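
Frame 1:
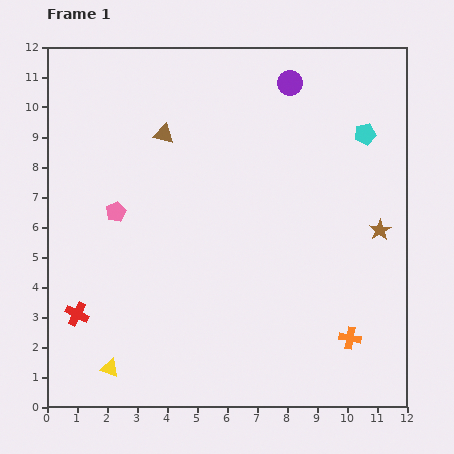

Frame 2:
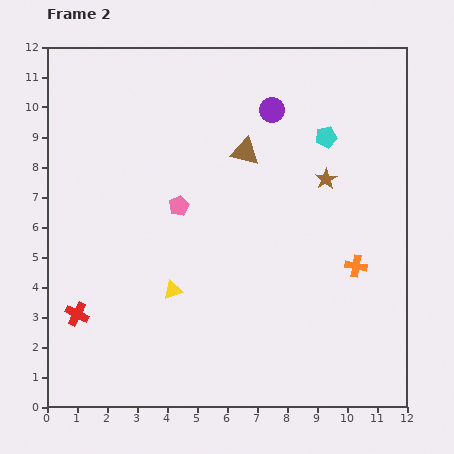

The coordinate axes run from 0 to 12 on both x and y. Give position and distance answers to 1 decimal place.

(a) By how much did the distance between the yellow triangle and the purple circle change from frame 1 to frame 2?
-4.4

Distance in frame 1: 11.2. Distance in frame 2: 6.8.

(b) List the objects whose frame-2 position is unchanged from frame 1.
the red cross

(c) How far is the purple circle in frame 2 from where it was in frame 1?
1.1

The purple circle moved from (8.1, 10.8) to (7.5, 9.9), a distance of √(0.6² + 0.9²) ≈ 1.1.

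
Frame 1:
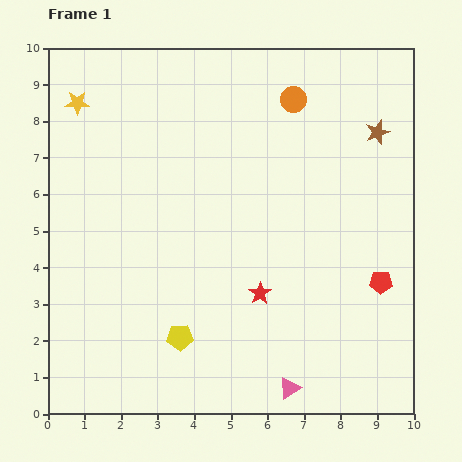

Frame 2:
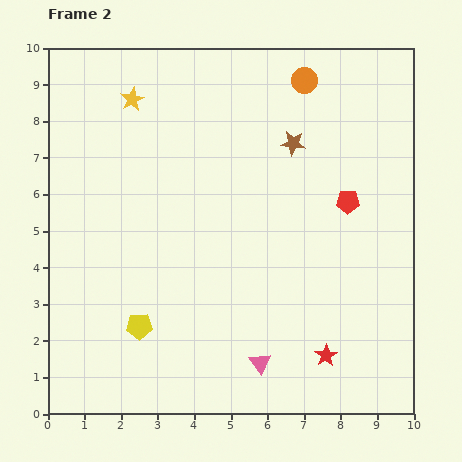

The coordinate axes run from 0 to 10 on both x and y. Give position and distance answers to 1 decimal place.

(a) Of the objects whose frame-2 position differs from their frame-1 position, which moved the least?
the orange circle

(moved 0.6)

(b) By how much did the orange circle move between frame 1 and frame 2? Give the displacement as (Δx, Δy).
(0.3, 0.5)

The orange circle was at (6.7, 8.6) in frame 1 and (7.0, 9.1) in frame 2.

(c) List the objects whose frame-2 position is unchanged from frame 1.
none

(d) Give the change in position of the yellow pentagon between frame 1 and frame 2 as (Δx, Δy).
(-1.1, 0.3)

The yellow pentagon was at (3.6, 2.1) in frame 1 and (2.5, 2.4) in frame 2.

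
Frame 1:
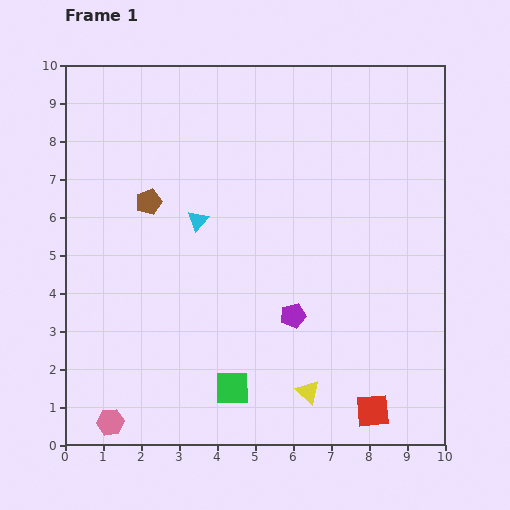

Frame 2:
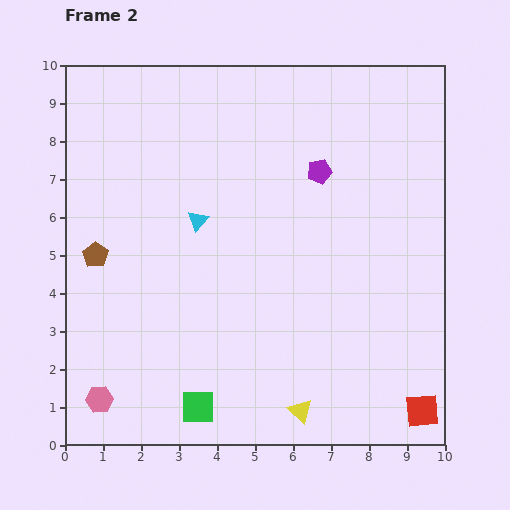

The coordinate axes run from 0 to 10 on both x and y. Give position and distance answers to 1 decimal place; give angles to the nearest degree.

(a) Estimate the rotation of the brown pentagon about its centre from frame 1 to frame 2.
18° counter-clockwise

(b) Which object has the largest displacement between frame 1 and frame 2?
the purple pentagon

(moved 3.9; next 2.0)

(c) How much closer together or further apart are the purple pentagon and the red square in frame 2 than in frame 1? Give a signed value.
+3.6

Distance in frame 1: 3.3. Distance in frame 2: 6.9.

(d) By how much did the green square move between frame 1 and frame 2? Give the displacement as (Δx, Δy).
(-0.9, -0.5)

The green square was at (4.4, 1.5) in frame 1 and (3.5, 1.0) in frame 2.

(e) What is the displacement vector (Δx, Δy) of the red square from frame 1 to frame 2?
(1.3, 0.0)

The red square was at (8.1, 0.9) in frame 1 and (9.4, 0.9) in frame 2.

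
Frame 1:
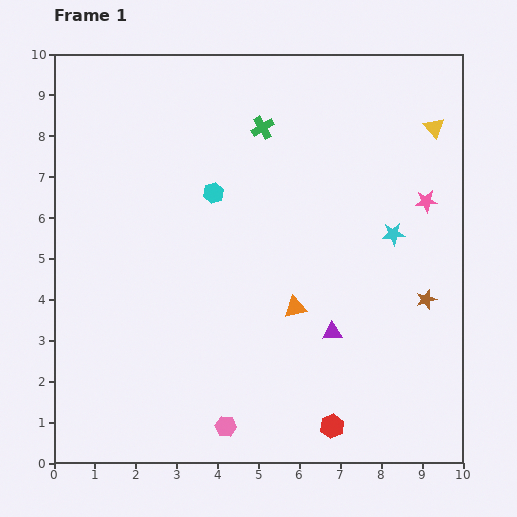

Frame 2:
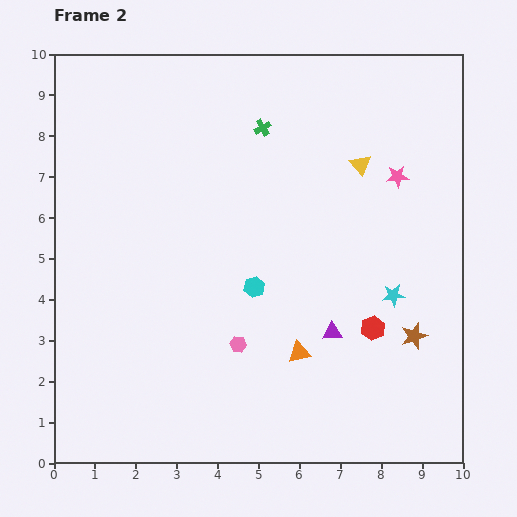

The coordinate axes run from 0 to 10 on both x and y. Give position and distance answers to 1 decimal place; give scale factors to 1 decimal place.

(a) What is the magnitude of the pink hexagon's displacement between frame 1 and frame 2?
2.0

The pink hexagon moved from (4.2, 0.9) to (4.5, 2.9), a distance of √(0.3² + 2.0²) ≈ 2.0.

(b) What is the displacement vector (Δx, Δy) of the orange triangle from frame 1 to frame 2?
(0.1, -1.1)

The orange triangle was at (5.9, 3.8) in frame 1 and (6.0, 2.7) in frame 2.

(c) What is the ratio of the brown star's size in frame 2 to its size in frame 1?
1.3×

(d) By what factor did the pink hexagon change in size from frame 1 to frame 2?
0.8×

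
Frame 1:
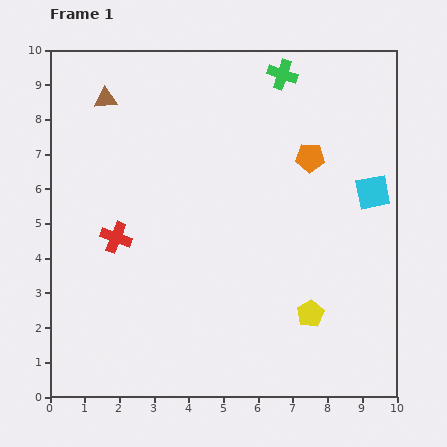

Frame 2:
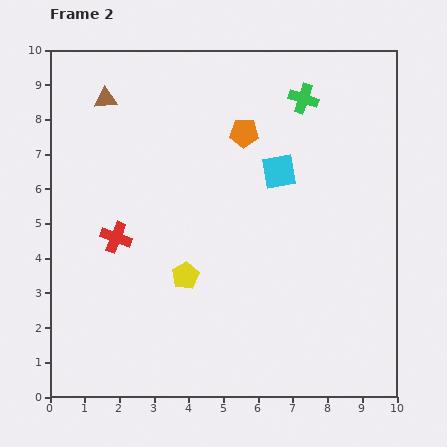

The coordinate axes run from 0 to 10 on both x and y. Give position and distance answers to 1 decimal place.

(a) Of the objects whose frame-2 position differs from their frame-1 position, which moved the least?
the green cross

(moved 0.9)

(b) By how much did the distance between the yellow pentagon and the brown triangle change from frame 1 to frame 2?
-3.0

Distance in frame 1: 8.6. Distance in frame 2: 5.6.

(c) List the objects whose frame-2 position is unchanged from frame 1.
the brown triangle, the red cross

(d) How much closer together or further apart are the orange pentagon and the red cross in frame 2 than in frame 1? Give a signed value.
-1.3

Distance in frame 1: 6.1. Distance in frame 2: 4.8.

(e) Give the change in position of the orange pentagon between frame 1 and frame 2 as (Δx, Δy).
(-1.9, 0.7)

The orange pentagon was at (7.5, 6.9) in frame 1 and (5.6, 7.6) in frame 2.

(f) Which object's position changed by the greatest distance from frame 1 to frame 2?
the yellow pentagon

(moved 3.8; next 2.8)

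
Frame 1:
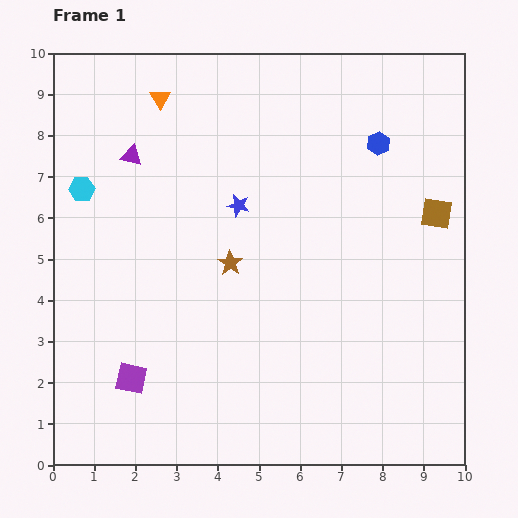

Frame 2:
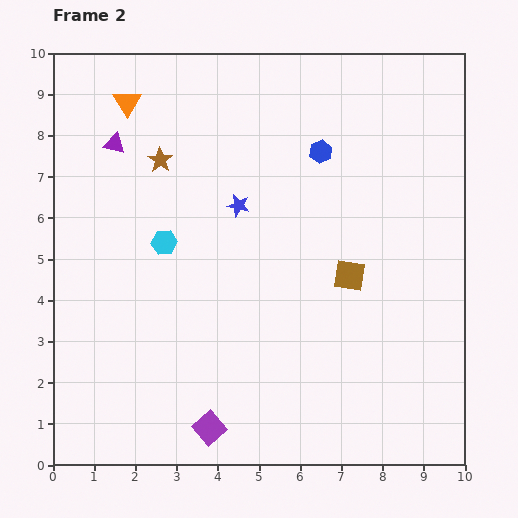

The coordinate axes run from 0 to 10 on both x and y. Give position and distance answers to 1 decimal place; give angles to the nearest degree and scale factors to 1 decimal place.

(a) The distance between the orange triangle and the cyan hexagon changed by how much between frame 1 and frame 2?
+0.6

Distance in frame 1: 2.9. Distance in frame 2: 3.5.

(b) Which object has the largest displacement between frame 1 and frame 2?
the brown star

(moved 3.0; next 2.6)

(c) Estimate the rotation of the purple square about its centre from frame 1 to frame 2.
36° clockwise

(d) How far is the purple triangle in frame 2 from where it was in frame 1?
0.5

The purple triangle moved from (1.9, 7.5) to (1.5, 7.8), a distance of √(0.4² + 0.3²) ≈ 0.5.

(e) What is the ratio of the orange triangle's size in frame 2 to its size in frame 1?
1.4×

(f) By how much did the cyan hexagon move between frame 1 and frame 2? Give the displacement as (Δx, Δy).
(2.0, -1.3)

The cyan hexagon was at (0.7, 6.7) in frame 1 and (2.7, 5.4) in frame 2.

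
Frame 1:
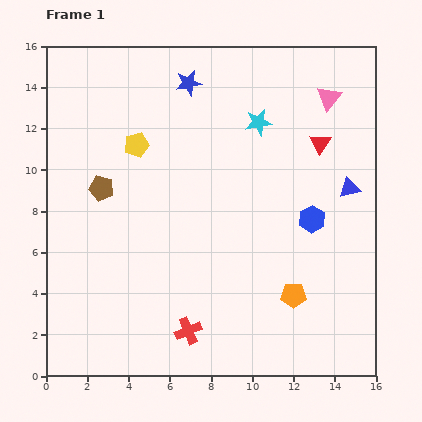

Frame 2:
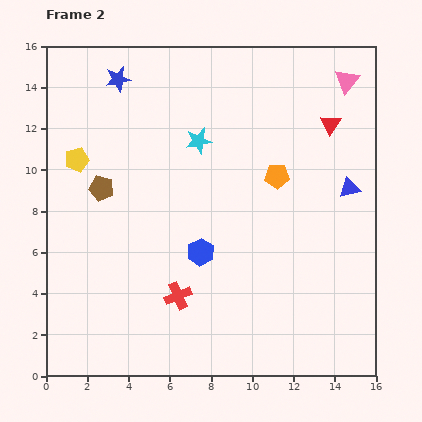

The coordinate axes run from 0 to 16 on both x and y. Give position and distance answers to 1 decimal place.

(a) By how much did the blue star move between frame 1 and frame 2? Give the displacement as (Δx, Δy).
(-3.4, 0.2)

The blue star was at (6.9, 14.2) in frame 1 and (3.5, 14.4) in frame 2.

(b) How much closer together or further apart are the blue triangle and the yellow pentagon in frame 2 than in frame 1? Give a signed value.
+2.8

Distance in frame 1: 10.5. Distance in frame 2: 13.3.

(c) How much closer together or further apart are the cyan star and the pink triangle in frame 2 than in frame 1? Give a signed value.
+4.2

Distance in frame 1: 3.6. Distance in frame 2: 7.8.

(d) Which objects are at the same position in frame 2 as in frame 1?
the brown pentagon, the blue triangle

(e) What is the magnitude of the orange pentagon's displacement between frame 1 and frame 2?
5.9

The orange pentagon moved from (12.0, 3.9) to (11.2, 9.7), a distance of √(0.8² + 5.8²) ≈ 5.9.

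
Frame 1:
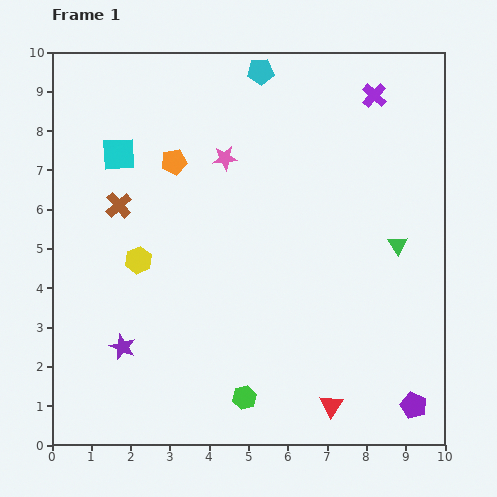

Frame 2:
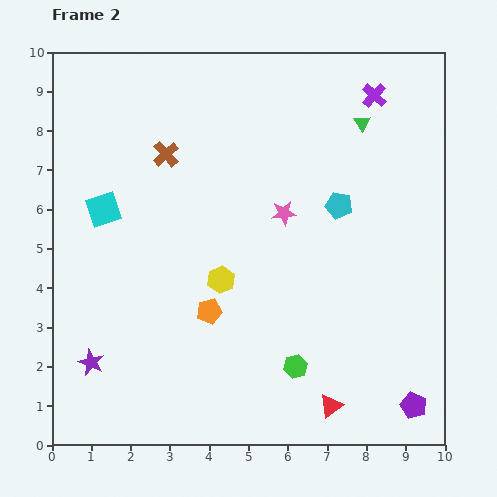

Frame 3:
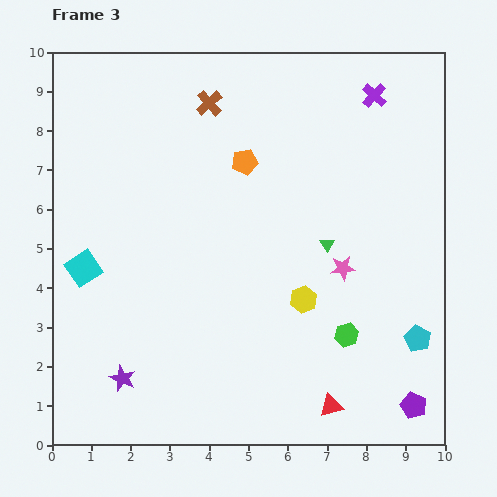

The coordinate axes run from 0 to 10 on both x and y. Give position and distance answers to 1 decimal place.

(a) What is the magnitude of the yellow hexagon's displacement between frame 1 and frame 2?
2.2

The yellow hexagon moved from (2.2, 4.7) to (4.3, 4.2), a distance of √(2.1² + 0.5²) ≈ 2.2.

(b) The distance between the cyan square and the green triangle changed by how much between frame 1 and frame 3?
-1.3

Distance in frame 1: 7.5. Distance in frame 3: 6.2.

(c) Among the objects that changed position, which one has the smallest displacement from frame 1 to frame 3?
the purple star

(moved 0.8)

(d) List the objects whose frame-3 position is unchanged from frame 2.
the purple cross, the red triangle, the purple pentagon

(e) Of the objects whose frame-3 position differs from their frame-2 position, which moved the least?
the purple star

(moved 0.9)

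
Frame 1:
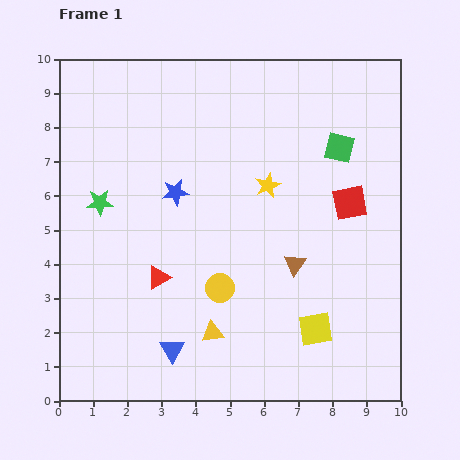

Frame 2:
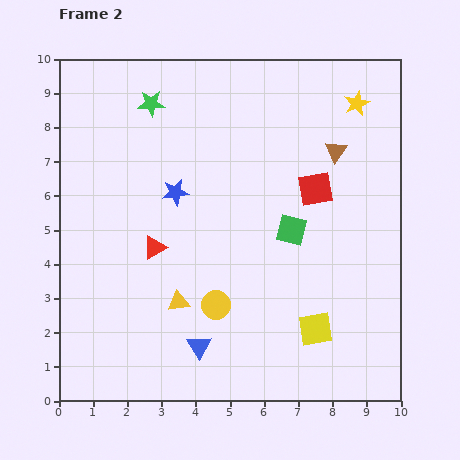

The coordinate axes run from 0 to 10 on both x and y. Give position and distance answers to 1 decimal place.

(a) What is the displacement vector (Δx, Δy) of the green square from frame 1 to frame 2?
(-1.4, -2.4)

The green square was at (8.2, 7.4) in frame 1 and (6.8, 5.0) in frame 2.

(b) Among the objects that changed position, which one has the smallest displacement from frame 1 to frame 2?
the yellow circle

(moved 0.5)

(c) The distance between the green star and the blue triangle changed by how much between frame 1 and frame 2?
+2.4

Distance in frame 1: 4.8. Distance in frame 2: 7.2.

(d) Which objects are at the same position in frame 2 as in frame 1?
the blue star, the yellow square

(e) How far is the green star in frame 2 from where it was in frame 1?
3.3

The green star moved from (1.2, 5.8) to (2.7, 8.7), a distance of √(1.5² + 2.9²) ≈ 3.3.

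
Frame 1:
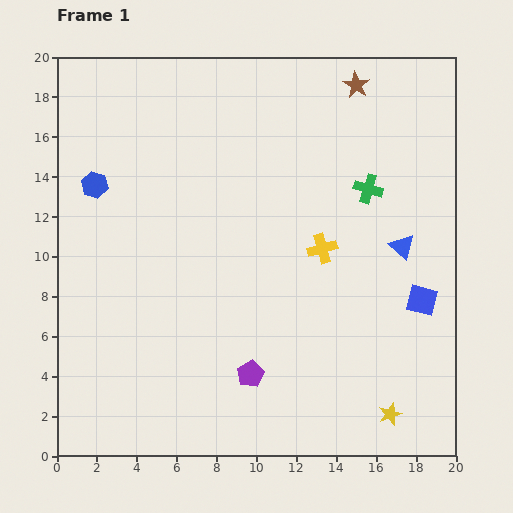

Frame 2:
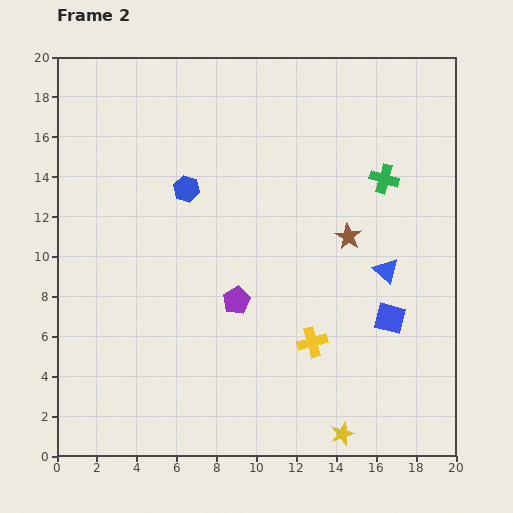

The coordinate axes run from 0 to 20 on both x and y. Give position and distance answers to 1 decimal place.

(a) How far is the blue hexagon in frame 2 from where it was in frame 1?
4.6

The blue hexagon moved from (1.9, 13.6) to (6.5, 13.4), a distance of √(4.6² + 0.2²) ≈ 4.6.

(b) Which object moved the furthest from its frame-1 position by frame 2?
the brown star

(moved 7.6; next 4.7)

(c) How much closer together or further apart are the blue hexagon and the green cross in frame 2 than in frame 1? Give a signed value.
-3.8

Distance in frame 1: 13.7. Distance in frame 2: 9.9.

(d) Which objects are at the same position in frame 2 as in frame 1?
none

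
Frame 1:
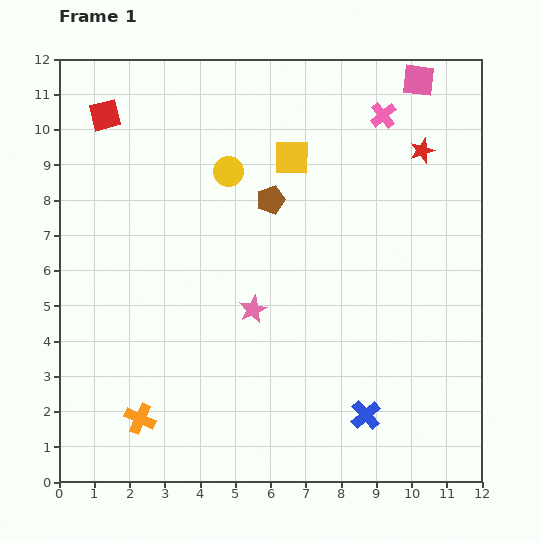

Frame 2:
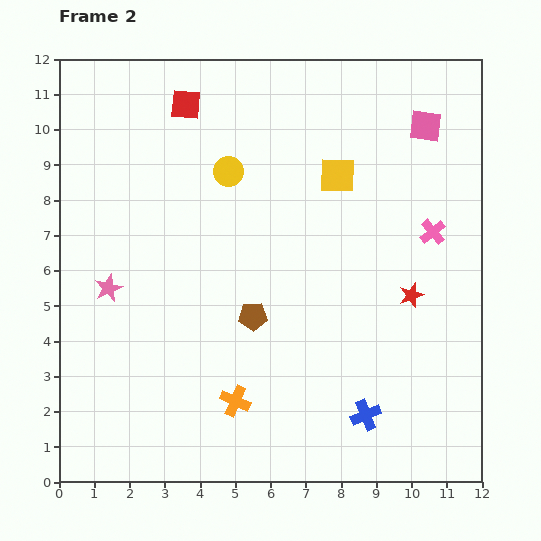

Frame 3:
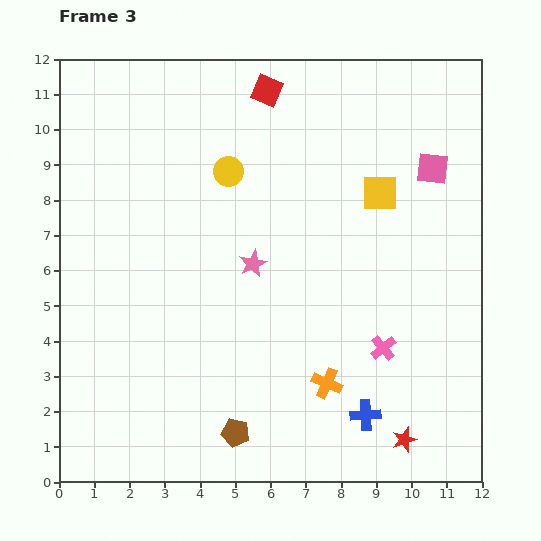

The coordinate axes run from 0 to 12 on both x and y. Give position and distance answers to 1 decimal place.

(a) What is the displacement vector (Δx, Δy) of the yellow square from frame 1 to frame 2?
(1.3, -0.5)

The yellow square was at (6.6, 9.2) in frame 1 and (7.9, 8.7) in frame 2.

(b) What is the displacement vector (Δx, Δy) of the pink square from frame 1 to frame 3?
(0.4, -2.5)

The pink square was at (10.2, 11.4) in frame 1 and (10.6, 8.9) in frame 3.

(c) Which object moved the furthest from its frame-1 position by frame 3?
the red star

(moved 8.2; next 6.7)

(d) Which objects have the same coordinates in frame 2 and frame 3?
the yellow circle, the blue cross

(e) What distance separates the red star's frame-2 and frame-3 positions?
4.1

The red star moved from (10.0, 5.3) to (9.8, 1.2), a distance of √(0.2² + 4.1²) ≈ 4.1.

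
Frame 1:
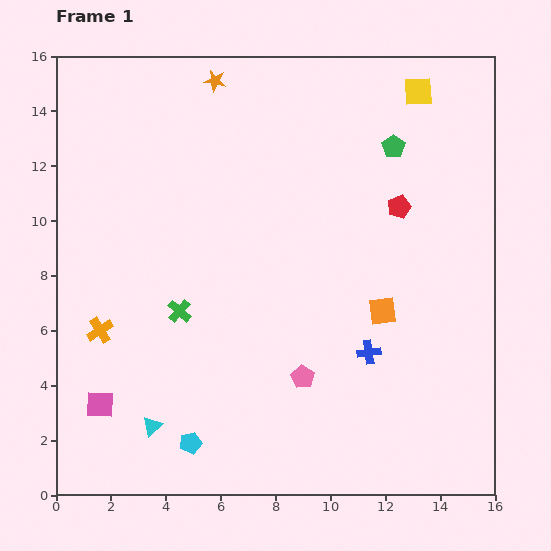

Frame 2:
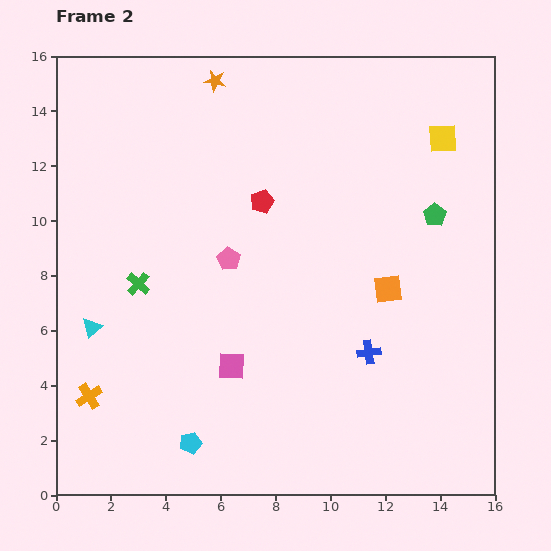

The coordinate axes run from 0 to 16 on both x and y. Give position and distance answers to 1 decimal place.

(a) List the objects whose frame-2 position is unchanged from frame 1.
the cyan pentagon, the blue cross, the orange star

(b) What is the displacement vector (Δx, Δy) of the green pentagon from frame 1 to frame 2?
(1.5, -2.5)

The green pentagon was at (12.3, 12.7) in frame 1 and (13.8, 10.2) in frame 2.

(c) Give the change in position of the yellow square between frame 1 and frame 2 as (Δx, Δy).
(0.9, -1.7)

The yellow square was at (13.2, 14.7) in frame 1 and (14.1, 13.0) in frame 2.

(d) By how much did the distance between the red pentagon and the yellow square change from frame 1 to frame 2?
+2.7

Distance in frame 1: 4.3. Distance in frame 2: 7.0.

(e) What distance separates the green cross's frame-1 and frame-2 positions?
1.8

The green cross moved from (4.5, 6.7) to (3.0, 7.7), a distance of √(1.5² + 1.0²) ≈ 1.8.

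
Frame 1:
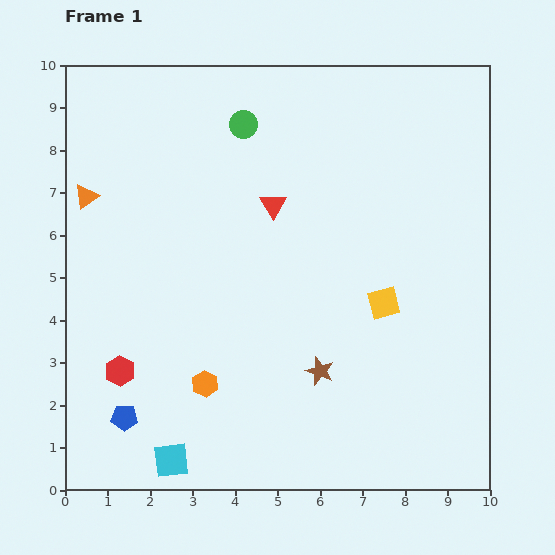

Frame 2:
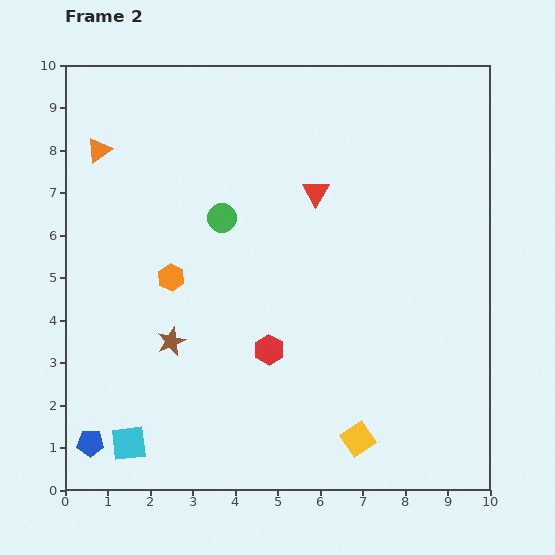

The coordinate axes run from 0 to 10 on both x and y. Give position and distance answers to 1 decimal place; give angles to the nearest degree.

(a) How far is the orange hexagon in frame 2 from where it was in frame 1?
2.6

The orange hexagon moved from (3.3, 2.5) to (2.5, 5.0), a distance of √(0.8² + 2.5²) ≈ 2.6.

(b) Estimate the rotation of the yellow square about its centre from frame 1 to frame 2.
20° counter-clockwise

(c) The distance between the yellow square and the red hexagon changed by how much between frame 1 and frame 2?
-3.4

Distance in frame 1: 6.4. Distance in frame 2: 3.0.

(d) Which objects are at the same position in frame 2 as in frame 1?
none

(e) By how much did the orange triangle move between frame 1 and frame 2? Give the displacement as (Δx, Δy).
(0.3, 1.1)

The orange triangle was at (0.5, 6.9) in frame 1 and (0.8, 8.0) in frame 2.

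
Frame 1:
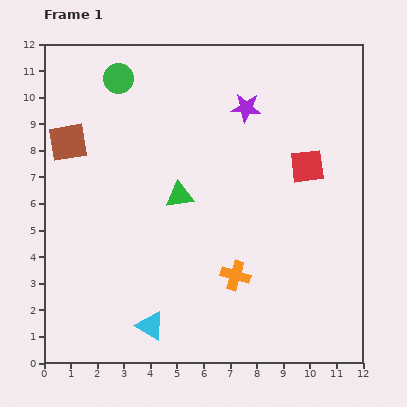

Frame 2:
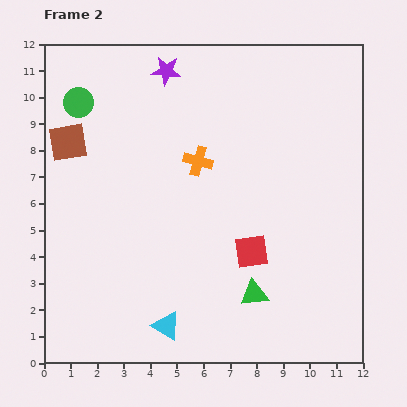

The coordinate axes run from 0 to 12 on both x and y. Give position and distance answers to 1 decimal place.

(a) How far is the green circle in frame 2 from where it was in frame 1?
1.7

The green circle moved from (2.8, 10.7) to (1.3, 9.8), a distance of √(1.5² + 0.9²) ≈ 1.7.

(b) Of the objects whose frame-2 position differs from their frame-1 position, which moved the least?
the cyan triangle

(moved 0.6)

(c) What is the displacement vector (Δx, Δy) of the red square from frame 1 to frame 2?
(-2.1, -3.2)

The red square was at (9.9, 7.4) in frame 1 and (7.8, 4.2) in frame 2.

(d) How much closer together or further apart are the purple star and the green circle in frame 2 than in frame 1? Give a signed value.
-1.4

Distance in frame 1: 4.9. Distance in frame 2: 3.5.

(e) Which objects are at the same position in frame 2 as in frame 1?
the brown square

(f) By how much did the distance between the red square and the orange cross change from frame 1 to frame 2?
-1.0

Distance in frame 1: 4.9. Distance in frame 2: 3.9.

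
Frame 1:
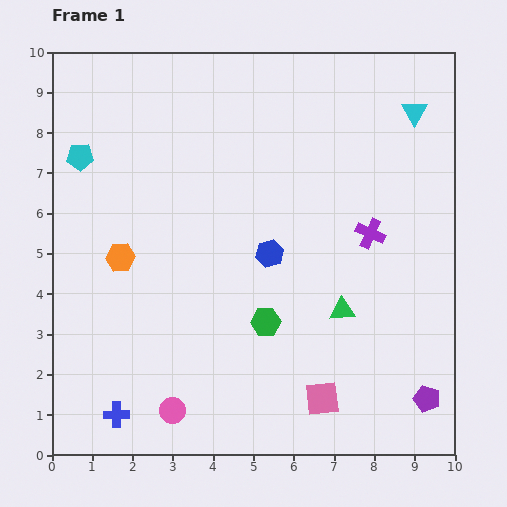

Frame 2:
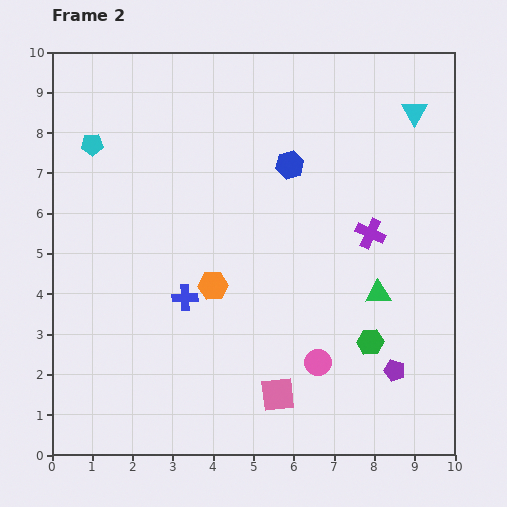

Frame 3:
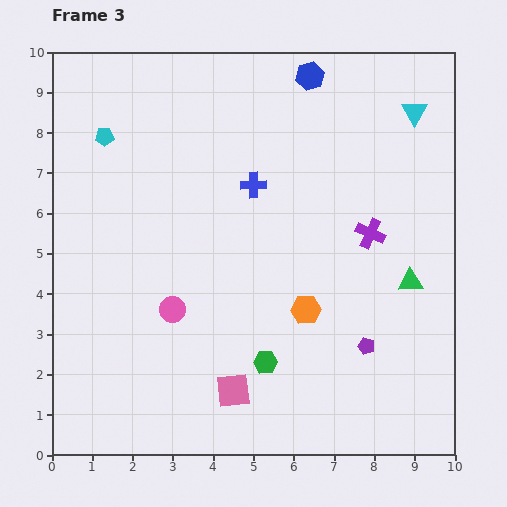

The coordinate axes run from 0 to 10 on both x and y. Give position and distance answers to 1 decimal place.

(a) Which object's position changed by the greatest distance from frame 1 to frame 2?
the pink circle

(moved 3.8; next 3.4)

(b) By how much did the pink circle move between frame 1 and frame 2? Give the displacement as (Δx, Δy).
(3.6, 1.2)

The pink circle was at (3.0, 1.1) in frame 1 and (6.6, 2.3) in frame 2.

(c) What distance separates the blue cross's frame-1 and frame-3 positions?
6.6

The blue cross moved from (1.6, 1.0) to (5.0, 6.7), a distance of √(3.4² + 5.7²) ≈ 6.6.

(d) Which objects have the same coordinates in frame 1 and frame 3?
the purple cross, the cyan triangle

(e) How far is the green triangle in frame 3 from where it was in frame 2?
0.9

The green triangle moved from (8.1, 4.0) to (8.9, 4.3), a distance of √(0.8² + 0.3²) ≈ 0.9.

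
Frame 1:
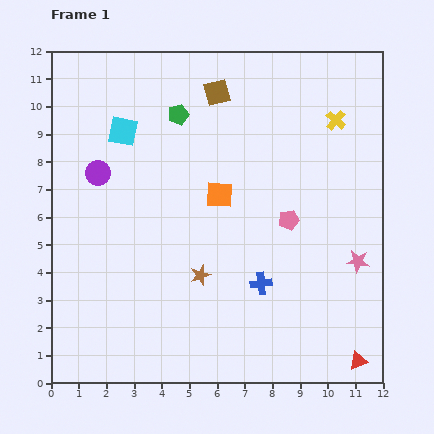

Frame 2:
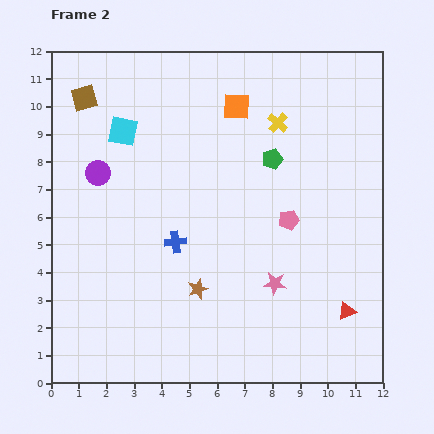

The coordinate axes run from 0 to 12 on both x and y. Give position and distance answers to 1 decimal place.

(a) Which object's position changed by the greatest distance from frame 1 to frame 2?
the brown square

(moved 4.8; next 3.8)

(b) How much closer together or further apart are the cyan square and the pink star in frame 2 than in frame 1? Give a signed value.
-1.9

Distance in frame 1: 9.7. Distance in frame 2: 7.8.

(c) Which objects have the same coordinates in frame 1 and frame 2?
the purple circle, the pink pentagon, the cyan square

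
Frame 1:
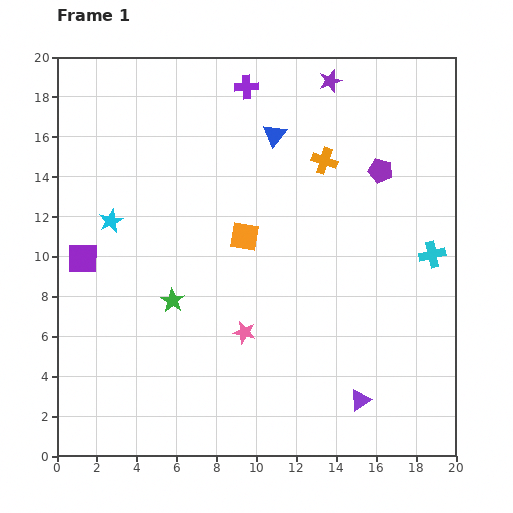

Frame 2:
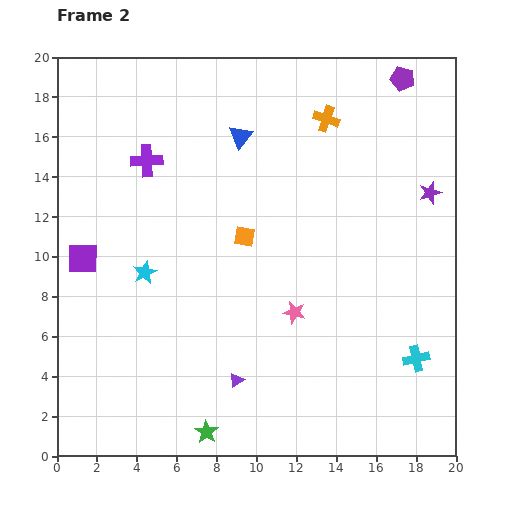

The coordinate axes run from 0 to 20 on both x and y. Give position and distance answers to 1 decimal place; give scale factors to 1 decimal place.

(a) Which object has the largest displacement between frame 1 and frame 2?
the purple star

(moved 7.5; next 6.8)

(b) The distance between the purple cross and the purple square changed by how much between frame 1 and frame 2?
-6.0

Distance in frame 1: 11.9. Distance in frame 2: 5.9.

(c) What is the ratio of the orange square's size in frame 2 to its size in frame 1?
0.8×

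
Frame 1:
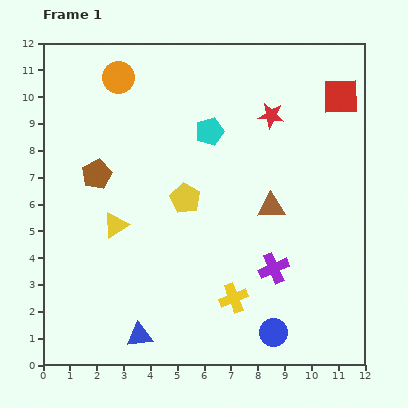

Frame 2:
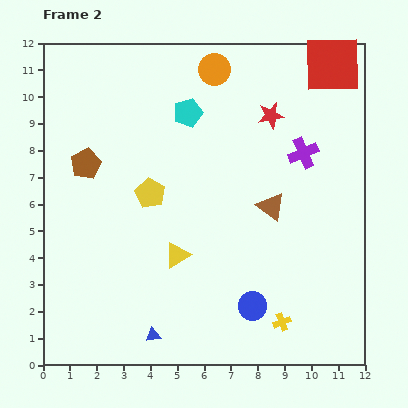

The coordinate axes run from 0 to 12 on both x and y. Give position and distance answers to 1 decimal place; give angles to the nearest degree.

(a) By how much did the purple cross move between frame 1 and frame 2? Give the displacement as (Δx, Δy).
(1.1, 4.3)

The purple cross was at (8.6, 3.6) in frame 1 and (9.7, 7.9) in frame 2.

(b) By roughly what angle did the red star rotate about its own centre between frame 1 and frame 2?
18° counter-clockwise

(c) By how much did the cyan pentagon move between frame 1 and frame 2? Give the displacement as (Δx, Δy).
(-0.8, 0.7)

The cyan pentagon was at (6.2, 8.7) in frame 1 and (5.4, 9.4) in frame 2.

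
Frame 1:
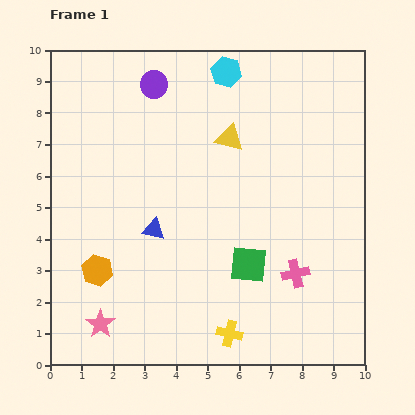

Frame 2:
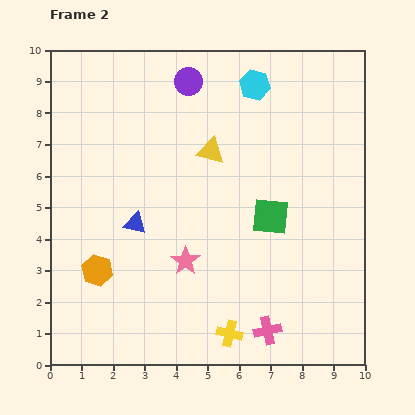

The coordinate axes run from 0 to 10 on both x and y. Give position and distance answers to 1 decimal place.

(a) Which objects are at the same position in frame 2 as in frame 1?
the orange hexagon, the yellow cross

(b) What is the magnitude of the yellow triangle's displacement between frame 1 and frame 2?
0.7

The yellow triangle moved from (5.7, 7.2) to (5.1, 6.8), a distance of √(0.6² + 0.4²) ≈ 0.7.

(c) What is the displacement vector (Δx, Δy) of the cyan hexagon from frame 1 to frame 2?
(0.9, -0.4)

The cyan hexagon was at (5.6, 9.3) in frame 1 and (6.5, 8.9) in frame 2.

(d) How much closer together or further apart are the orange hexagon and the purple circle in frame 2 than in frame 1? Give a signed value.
+0.5

Distance in frame 1: 6.2. Distance in frame 2: 6.7.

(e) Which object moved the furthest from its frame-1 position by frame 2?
the pink star

(moved 3.4; next 2.0)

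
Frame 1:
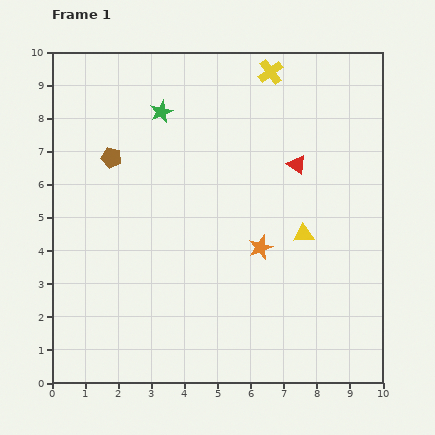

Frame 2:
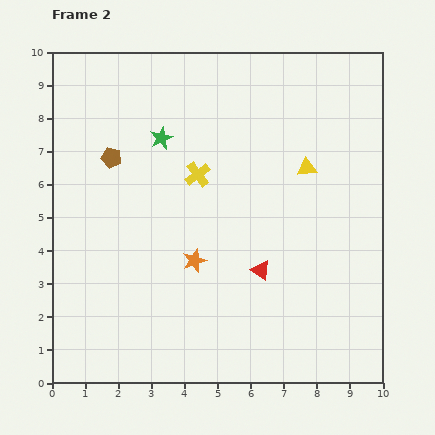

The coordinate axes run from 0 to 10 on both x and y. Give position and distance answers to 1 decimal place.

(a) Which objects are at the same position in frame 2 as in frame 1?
the brown pentagon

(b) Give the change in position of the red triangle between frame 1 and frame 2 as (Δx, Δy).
(-1.1, -3.2)

The red triangle was at (7.4, 6.6) in frame 1 and (6.3, 3.4) in frame 2.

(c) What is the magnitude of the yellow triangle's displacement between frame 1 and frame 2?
2.0

The yellow triangle moved from (7.6, 4.5) to (7.7, 6.5), a distance of √(0.1² + 2.0²) ≈ 2.0.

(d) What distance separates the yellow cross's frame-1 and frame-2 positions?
3.8

The yellow cross moved from (6.6, 9.4) to (4.4, 6.3), a distance of √(2.2² + 3.1²) ≈ 3.8.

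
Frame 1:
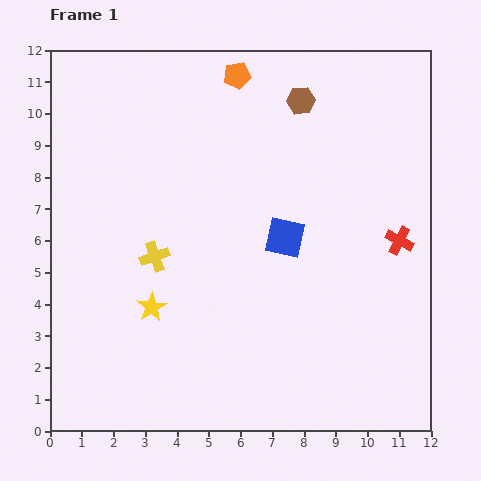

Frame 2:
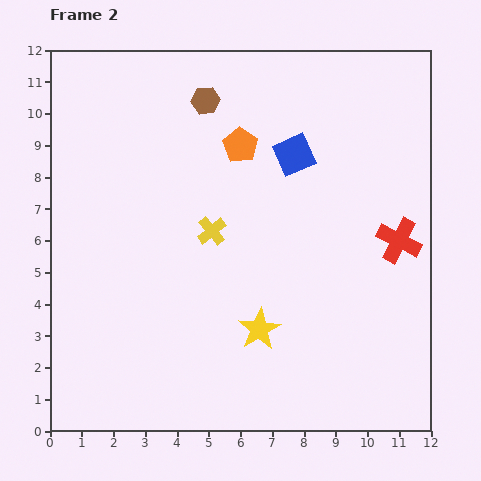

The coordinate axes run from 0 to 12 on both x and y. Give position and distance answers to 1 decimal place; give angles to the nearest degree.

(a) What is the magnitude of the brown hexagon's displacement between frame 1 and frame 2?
3.0

The brown hexagon moved from (7.9, 10.4) to (4.9, 10.4), a distance of √(3.0² + 0.0²) ≈ 3.0.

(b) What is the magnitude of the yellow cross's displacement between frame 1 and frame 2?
2.0

The yellow cross moved from (3.3, 5.5) to (5.1, 6.3), a distance of √(1.8² + 0.8²) ≈ 2.0.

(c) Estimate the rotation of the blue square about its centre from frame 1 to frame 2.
36° counter-clockwise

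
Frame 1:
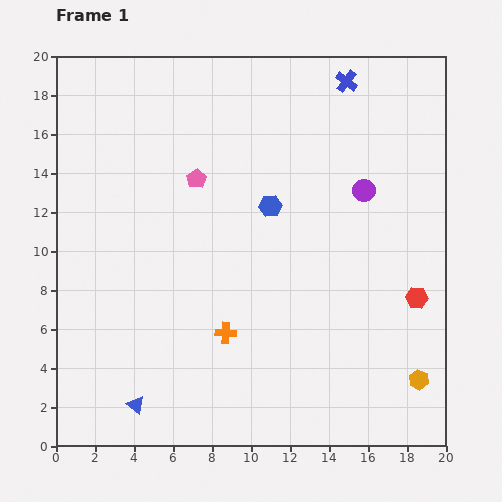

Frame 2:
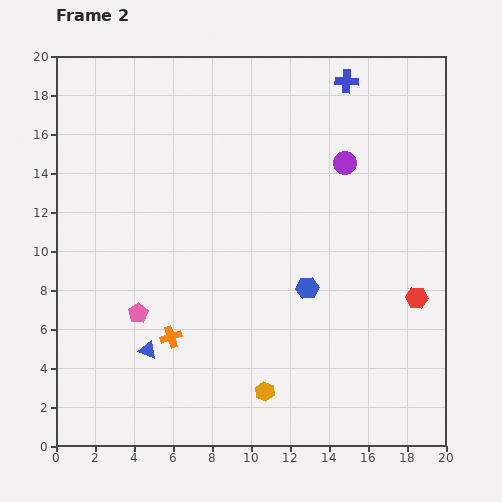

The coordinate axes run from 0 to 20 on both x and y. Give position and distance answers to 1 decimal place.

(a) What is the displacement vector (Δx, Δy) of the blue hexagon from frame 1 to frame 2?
(1.9, -4.2)

The blue hexagon was at (11.0, 12.3) in frame 1 and (12.9, 8.1) in frame 2.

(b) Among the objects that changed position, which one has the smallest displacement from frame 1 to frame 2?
the purple circle

(moved 1.7)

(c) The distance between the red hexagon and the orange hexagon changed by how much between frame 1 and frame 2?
+5.0

Distance in frame 1: 4.2. Distance in frame 2: 9.2.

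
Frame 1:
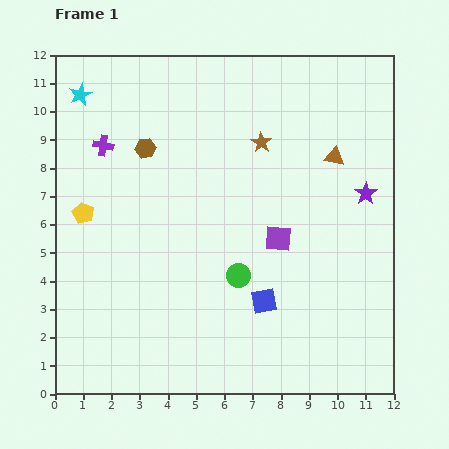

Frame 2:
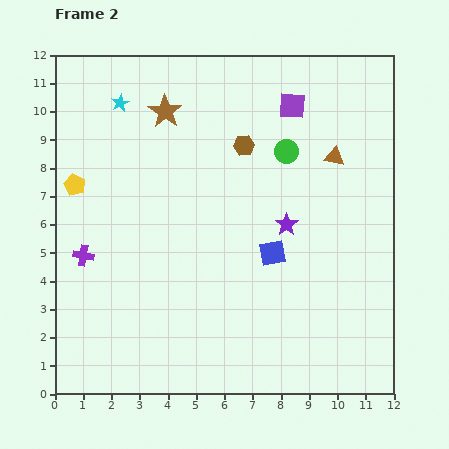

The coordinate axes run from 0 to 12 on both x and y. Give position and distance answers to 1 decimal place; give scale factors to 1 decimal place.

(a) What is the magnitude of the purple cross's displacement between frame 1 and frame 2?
4.0

The purple cross moved from (1.7, 8.8) to (1.0, 4.9), a distance of √(0.7² + 3.9²) ≈ 4.0.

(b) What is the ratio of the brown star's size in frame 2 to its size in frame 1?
1.6×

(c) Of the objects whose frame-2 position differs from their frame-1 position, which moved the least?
the yellow pentagon

(moved 1.0)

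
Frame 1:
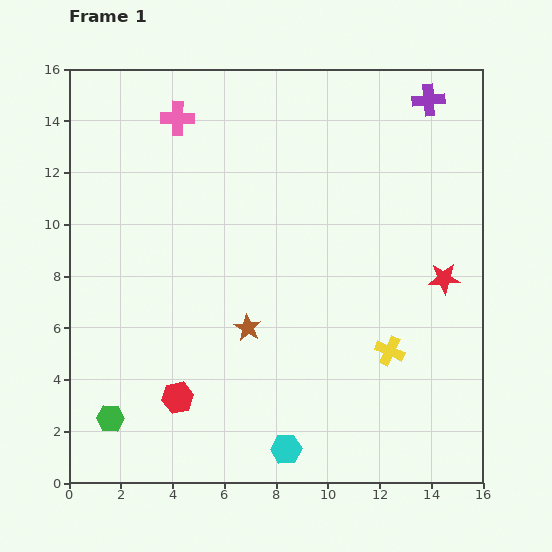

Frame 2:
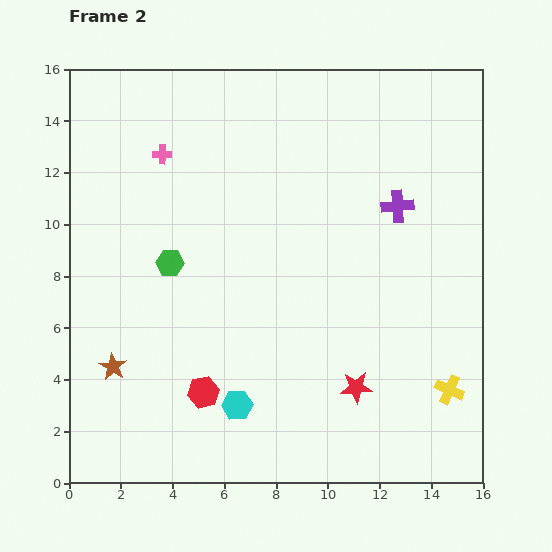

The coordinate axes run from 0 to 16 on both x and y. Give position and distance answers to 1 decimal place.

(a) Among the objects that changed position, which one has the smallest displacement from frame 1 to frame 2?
the red hexagon

(moved 1.0)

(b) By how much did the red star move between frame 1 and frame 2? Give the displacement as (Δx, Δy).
(-3.4, -4.2)

The red star was at (14.5, 7.9) in frame 1 and (11.1, 3.7) in frame 2.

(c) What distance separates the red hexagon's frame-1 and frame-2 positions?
1.0

The red hexagon moved from (4.2, 3.3) to (5.2, 3.5), a distance of √(1.0² + 0.2²) ≈ 1.0.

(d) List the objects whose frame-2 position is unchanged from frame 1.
none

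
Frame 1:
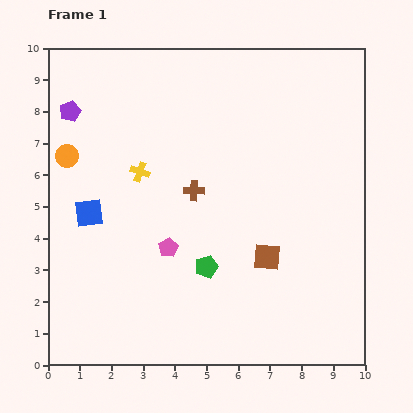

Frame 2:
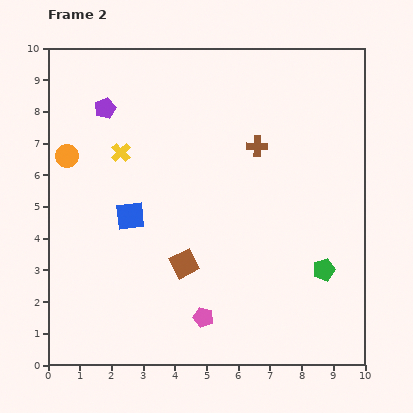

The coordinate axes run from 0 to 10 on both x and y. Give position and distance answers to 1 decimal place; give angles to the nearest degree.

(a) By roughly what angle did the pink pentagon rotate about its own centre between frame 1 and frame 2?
24° counter-clockwise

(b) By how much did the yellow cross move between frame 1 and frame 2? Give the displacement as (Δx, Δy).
(-0.6, 0.6)

The yellow cross was at (2.9, 6.1) in frame 1 and (2.3, 6.7) in frame 2.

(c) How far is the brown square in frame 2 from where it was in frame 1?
2.6

The brown square moved from (6.9, 3.4) to (4.3, 3.2), a distance of √(2.6² + 0.2²) ≈ 2.6.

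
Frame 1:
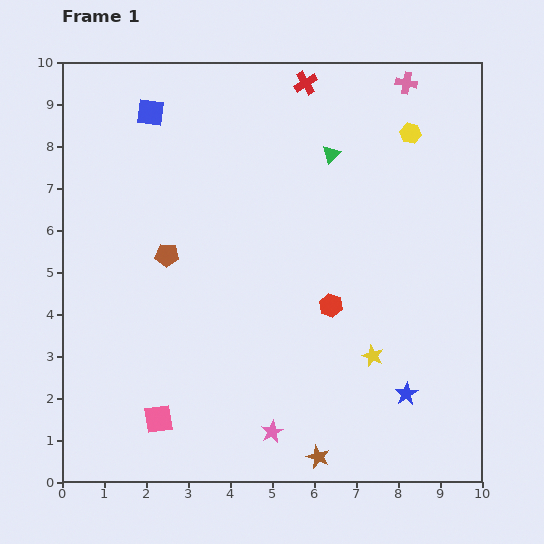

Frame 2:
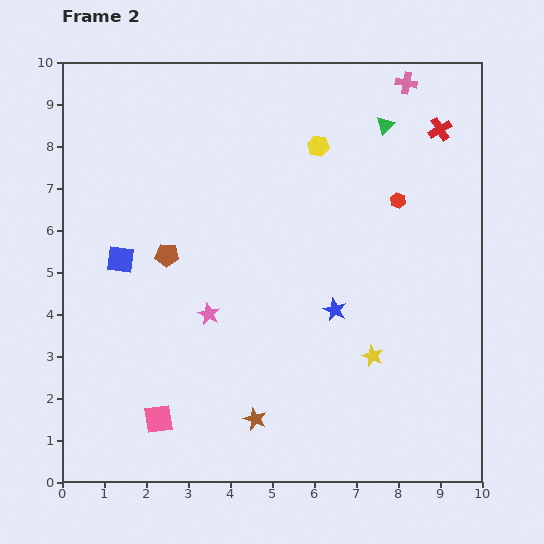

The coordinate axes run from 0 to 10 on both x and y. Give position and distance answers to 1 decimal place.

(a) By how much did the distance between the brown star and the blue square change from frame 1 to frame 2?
-4.1

Distance in frame 1: 9.1. Distance in frame 2: 5.0.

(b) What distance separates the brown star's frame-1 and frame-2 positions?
1.7

The brown star moved from (6.1, 0.6) to (4.6, 1.5), a distance of √(1.5² + 0.9²) ≈ 1.7.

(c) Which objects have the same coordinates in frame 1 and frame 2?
the brown pentagon, the yellow star, the pink cross, the pink square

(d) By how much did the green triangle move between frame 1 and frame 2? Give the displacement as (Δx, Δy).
(1.3, 0.7)

The green triangle was at (6.4, 7.8) in frame 1 and (7.7, 8.5) in frame 2.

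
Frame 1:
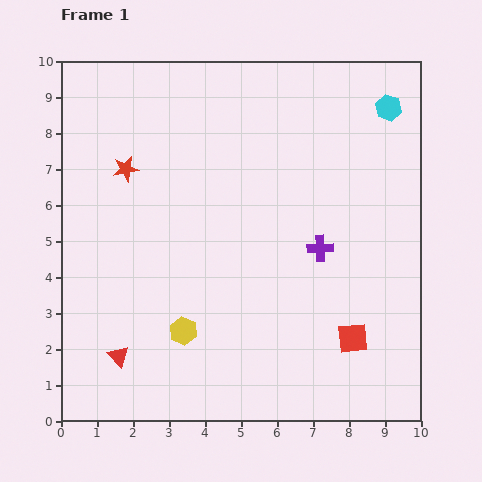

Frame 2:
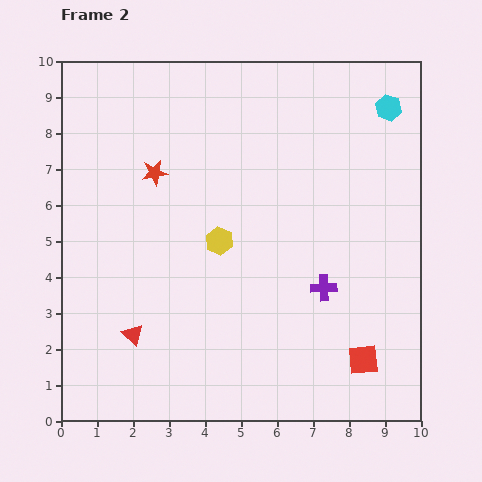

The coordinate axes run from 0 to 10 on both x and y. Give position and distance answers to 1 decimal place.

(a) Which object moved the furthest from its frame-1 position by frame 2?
the yellow hexagon

(moved 2.7; next 1.1)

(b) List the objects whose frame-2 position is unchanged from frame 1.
the cyan hexagon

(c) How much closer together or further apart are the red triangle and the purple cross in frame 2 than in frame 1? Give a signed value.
-0.9

Distance in frame 1: 6.4. Distance in frame 2: 5.5.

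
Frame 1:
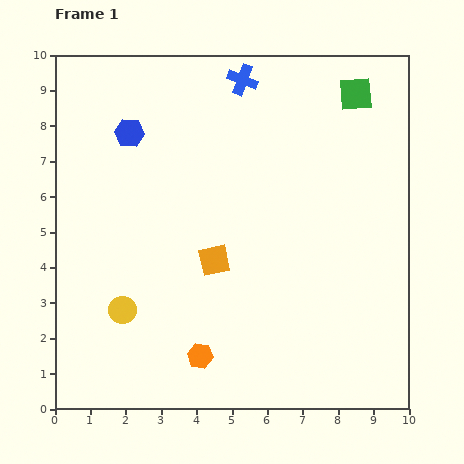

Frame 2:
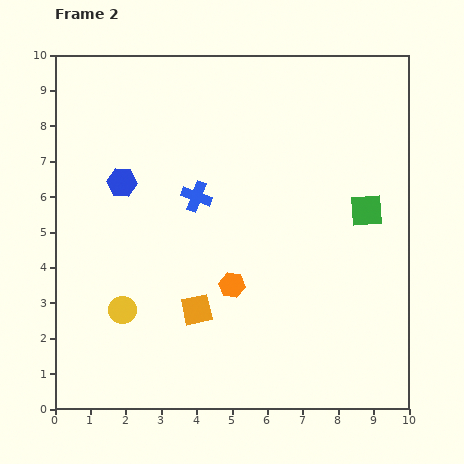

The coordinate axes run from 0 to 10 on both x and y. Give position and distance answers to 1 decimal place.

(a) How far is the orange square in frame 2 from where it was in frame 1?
1.5

The orange square moved from (4.5, 4.2) to (4.0, 2.8), a distance of √(0.5² + 1.4²) ≈ 1.5.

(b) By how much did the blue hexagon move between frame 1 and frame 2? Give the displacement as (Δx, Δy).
(-0.2, -1.4)

The blue hexagon was at (2.1, 7.8) in frame 1 and (1.9, 6.4) in frame 2.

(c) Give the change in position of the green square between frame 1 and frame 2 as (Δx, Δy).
(0.3, -3.3)

The green square was at (8.5, 8.9) in frame 1 and (8.8, 5.6) in frame 2.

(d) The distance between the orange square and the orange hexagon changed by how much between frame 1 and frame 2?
-1.5

Distance in frame 1: 2.7. Distance in frame 2: 1.2.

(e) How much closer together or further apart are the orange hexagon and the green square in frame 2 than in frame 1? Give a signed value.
-4.3

Distance in frame 1: 8.6. Distance in frame 2: 4.3.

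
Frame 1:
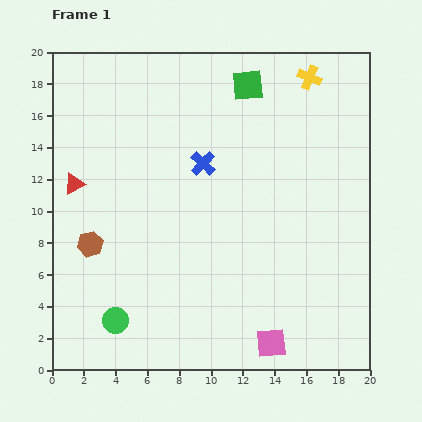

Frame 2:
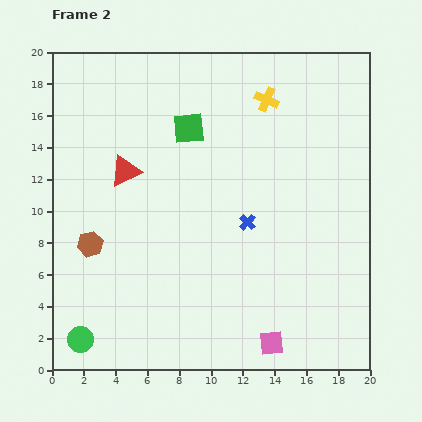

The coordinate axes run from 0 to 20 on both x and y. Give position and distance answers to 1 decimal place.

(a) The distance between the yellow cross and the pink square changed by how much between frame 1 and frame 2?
-1.6

Distance in frame 1: 16.9. Distance in frame 2: 15.3.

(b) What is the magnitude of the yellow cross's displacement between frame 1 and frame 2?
3.0

The yellow cross moved from (16.2, 18.4) to (13.5, 17.0), a distance of √(2.7² + 1.4²) ≈ 3.0.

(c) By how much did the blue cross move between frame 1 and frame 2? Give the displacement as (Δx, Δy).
(2.8, -3.7)

The blue cross was at (9.5, 13.0) in frame 1 and (12.3, 9.3) in frame 2.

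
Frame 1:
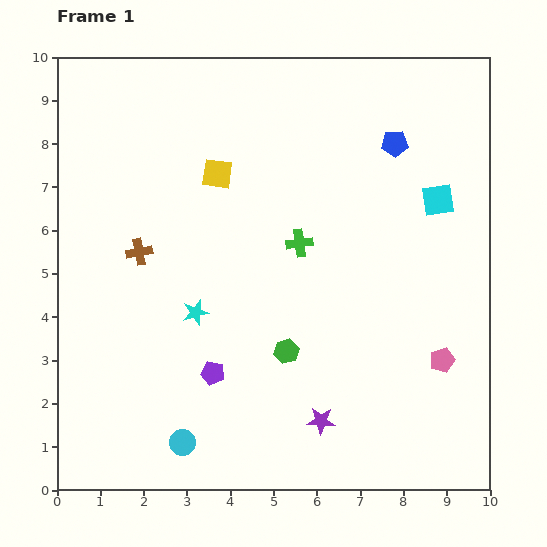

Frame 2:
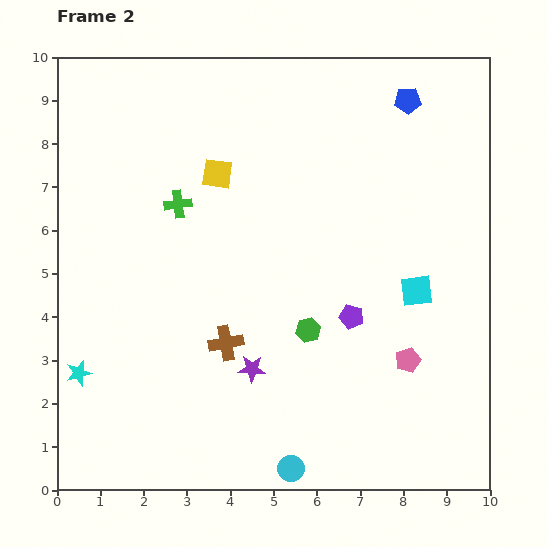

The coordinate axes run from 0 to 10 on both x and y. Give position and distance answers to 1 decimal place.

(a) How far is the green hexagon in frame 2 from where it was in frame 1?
0.7

The green hexagon moved from (5.3, 3.2) to (5.8, 3.7), a distance of √(0.5² + 0.5²) ≈ 0.7.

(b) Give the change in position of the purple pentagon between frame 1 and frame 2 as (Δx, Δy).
(3.2, 1.3)

The purple pentagon was at (3.6, 2.7) in frame 1 and (6.8, 4.0) in frame 2.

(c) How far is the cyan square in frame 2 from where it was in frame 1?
2.2

The cyan square moved from (8.8, 6.7) to (8.3, 4.6), a distance of √(0.5² + 2.1²) ≈ 2.2.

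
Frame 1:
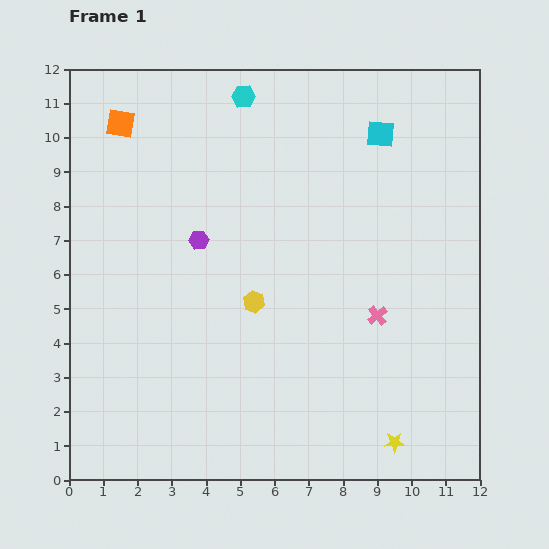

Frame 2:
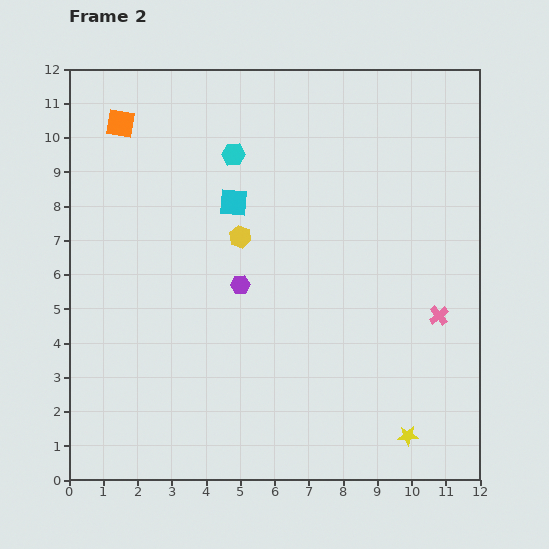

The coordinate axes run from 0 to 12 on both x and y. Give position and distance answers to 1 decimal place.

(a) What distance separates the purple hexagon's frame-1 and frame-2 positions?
1.8

The purple hexagon moved from (3.8, 7.0) to (5.0, 5.7), a distance of √(1.2² + 1.3²) ≈ 1.8.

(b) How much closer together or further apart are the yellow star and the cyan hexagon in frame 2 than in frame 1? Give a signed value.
-1.3

Distance in frame 1: 11.0. Distance in frame 2: 9.7.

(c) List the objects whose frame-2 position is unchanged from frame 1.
the orange square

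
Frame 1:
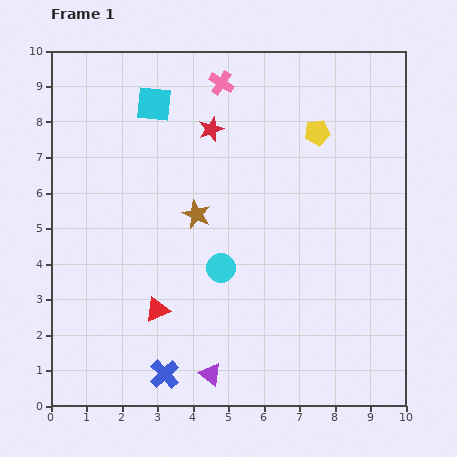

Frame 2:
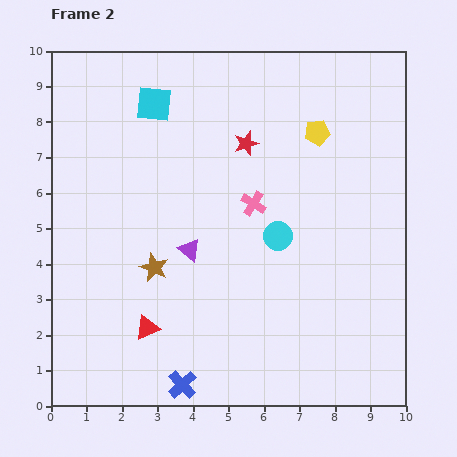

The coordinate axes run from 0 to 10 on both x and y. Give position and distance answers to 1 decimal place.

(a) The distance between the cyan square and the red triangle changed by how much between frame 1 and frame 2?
+0.5

Distance in frame 1: 5.8. Distance in frame 2: 6.3.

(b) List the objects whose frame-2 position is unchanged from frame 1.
the yellow pentagon, the cyan square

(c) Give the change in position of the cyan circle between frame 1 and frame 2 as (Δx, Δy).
(1.6, 0.9)

The cyan circle was at (4.8, 3.9) in frame 1 and (6.4, 4.8) in frame 2.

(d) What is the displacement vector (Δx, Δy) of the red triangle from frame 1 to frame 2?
(-0.3, -0.5)

The red triangle was at (3.0, 2.7) in frame 1 and (2.7, 2.2) in frame 2.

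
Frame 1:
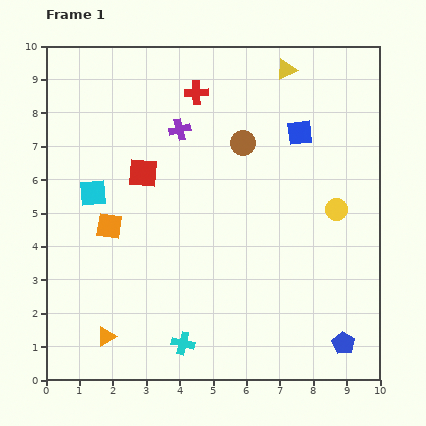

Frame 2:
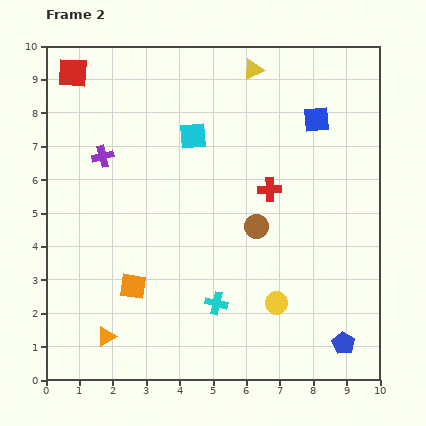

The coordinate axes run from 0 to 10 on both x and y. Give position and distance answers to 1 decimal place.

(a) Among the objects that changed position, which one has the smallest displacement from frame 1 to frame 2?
the blue square

(moved 0.6)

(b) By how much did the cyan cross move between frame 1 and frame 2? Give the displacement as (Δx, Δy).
(1.0, 1.2)

The cyan cross was at (4.1, 1.1) in frame 1 and (5.1, 2.3) in frame 2.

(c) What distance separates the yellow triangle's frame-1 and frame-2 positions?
1.0

The yellow triangle moved from (7.2, 9.3) to (6.2, 9.3), a distance of √(1.0² + 0.0²) ≈ 1.0.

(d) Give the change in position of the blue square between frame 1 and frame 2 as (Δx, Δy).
(0.5, 0.4)

The blue square was at (7.6, 7.4) in frame 1 and (8.1, 7.8) in frame 2.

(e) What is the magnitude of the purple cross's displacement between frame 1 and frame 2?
2.4

The purple cross moved from (4.0, 7.5) to (1.7, 6.7), a distance of √(2.3² + 0.8²) ≈ 2.4.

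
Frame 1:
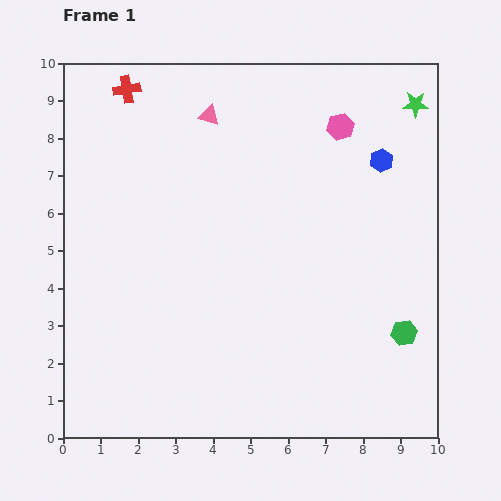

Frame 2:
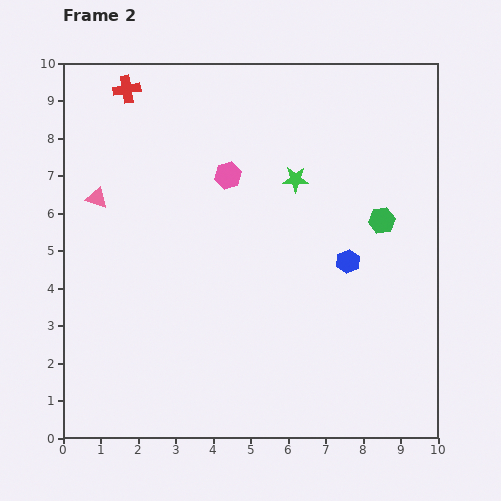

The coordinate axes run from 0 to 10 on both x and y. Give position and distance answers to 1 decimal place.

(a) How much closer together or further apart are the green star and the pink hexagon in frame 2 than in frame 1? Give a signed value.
-0.3

Distance in frame 1: 2.1. Distance in frame 2: 1.8.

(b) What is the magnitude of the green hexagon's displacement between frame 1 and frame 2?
3.1

The green hexagon moved from (9.1, 2.8) to (8.5, 5.8), a distance of √(0.6² + 3.0²) ≈ 3.1.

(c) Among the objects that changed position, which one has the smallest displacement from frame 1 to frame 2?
the blue hexagon

(moved 2.8)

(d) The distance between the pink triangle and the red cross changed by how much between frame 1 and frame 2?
+0.7

Distance in frame 1: 2.3. Distance in frame 2: 3.0.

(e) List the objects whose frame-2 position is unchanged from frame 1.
the red cross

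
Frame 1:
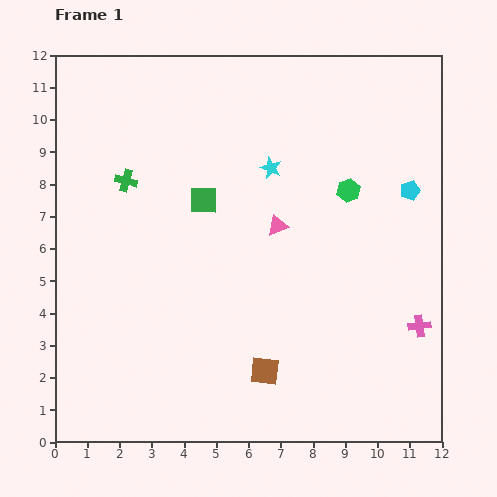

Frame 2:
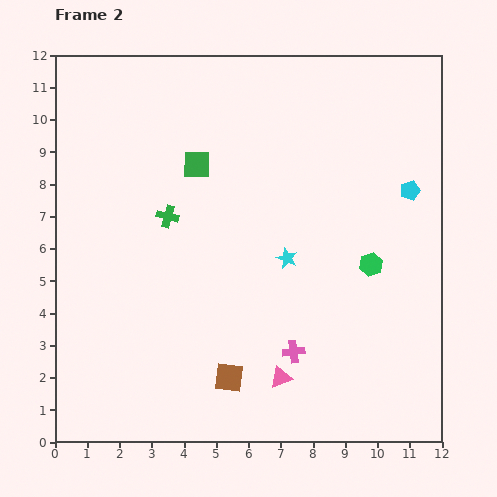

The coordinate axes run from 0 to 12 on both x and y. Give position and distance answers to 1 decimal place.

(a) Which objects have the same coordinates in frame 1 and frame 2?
the cyan pentagon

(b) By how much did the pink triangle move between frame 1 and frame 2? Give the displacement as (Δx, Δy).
(0.1, -4.7)

The pink triangle was at (6.9, 6.7) in frame 1 and (7.0, 2.0) in frame 2.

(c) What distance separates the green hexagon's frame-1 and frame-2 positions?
2.4

The green hexagon moved from (9.1, 7.8) to (9.8, 5.5), a distance of √(0.7² + 2.3²) ≈ 2.4.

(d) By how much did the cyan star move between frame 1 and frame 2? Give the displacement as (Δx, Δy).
(0.5, -2.8)

The cyan star was at (6.7, 8.5) in frame 1 and (7.2, 5.7) in frame 2.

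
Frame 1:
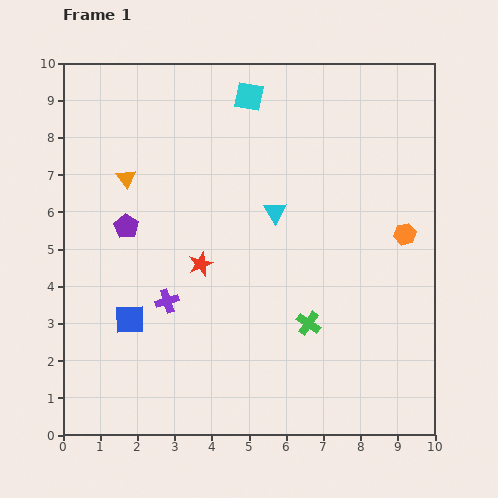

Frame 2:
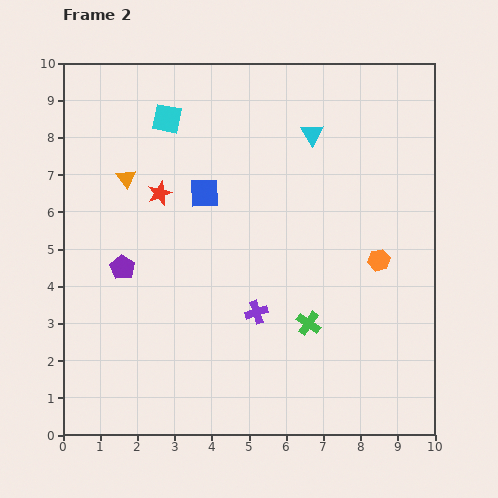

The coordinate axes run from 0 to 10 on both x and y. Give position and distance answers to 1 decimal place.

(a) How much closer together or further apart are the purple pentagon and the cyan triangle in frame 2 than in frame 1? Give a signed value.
+2.2

Distance in frame 1: 4.0. Distance in frame 2: 6.2.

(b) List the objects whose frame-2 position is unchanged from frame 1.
the orange triangle, the green cross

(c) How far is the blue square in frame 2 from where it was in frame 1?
3.9

The blue square moved from (1.8, 3.1) to (3.8, 6.5), a distance of √(2.0² + 3.4²) ≈ 3.9.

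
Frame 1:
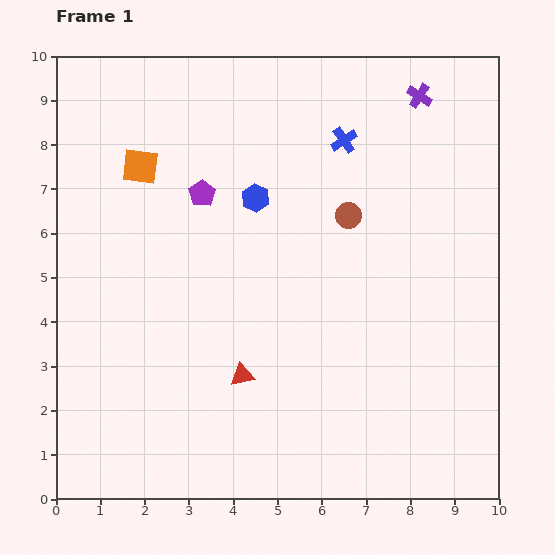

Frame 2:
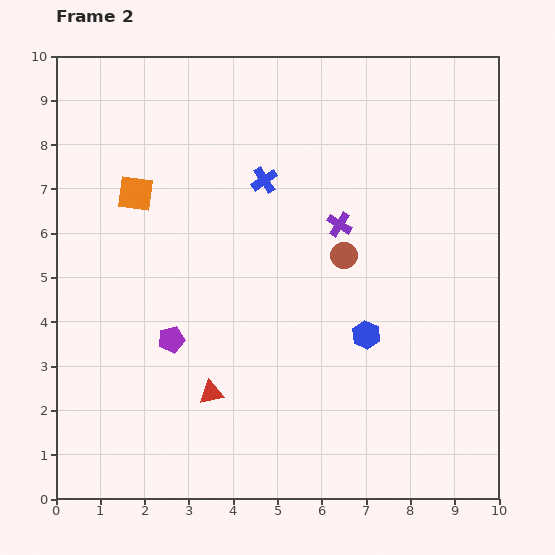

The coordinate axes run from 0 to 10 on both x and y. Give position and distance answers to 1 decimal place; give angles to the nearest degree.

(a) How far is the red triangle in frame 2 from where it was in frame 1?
0.8

The red triangle moved from (4.2, 2.8) to (3.5, 2.4), a distance of √(0.7² + 0.4²) ≈ 0.8.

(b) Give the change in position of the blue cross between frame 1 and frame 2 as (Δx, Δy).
(-1.8, -0.9)

The blue cross was at (6.5, 8.1) in frame 1 and (4.7, 7.2) in frame 2.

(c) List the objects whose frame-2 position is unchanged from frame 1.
none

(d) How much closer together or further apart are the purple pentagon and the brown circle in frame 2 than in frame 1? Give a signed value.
+1.0

Distance in frame 1: 3.3. Distance in frame 2: 4.3.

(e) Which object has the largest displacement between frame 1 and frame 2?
the blue hexagon

(moved 4.0; next 3.4)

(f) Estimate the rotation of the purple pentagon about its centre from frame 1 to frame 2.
21° clockwise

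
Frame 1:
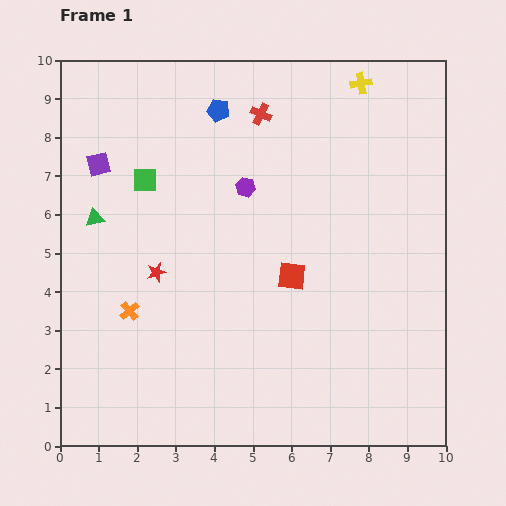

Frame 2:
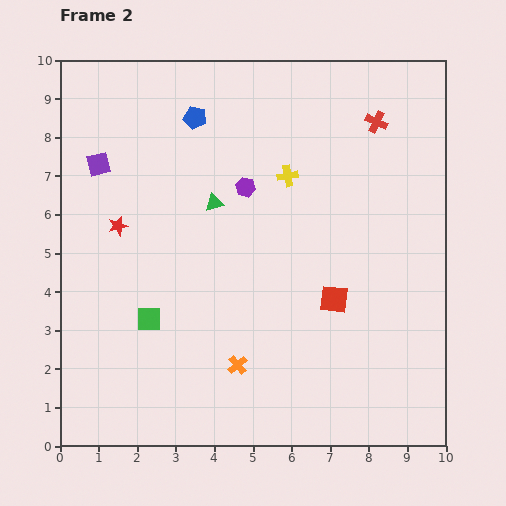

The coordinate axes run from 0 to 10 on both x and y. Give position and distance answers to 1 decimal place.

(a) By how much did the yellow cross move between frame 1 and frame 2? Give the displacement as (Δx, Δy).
(-1.9, -2.4)

The yellow cross was at (7.8, 9.4) in frame 1 and (5.9, 7.0) in frame 2.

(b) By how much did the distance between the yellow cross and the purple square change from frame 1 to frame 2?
-2.2

Distance in frame 1: 7.1. Distance in frame 2: 4.9.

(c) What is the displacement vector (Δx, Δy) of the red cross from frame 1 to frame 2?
(3.0, -0.2)

The red cross was at (5.2, 8.6) in frame 1 and (8.2, 8.4) in frame 2.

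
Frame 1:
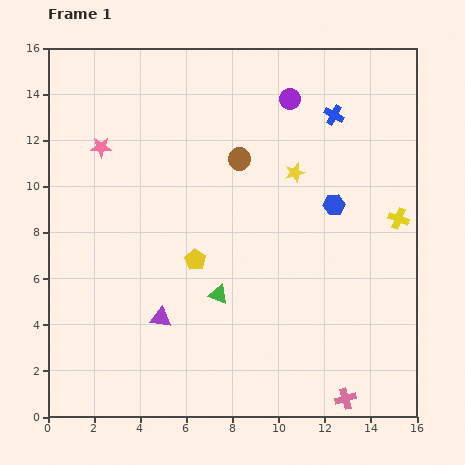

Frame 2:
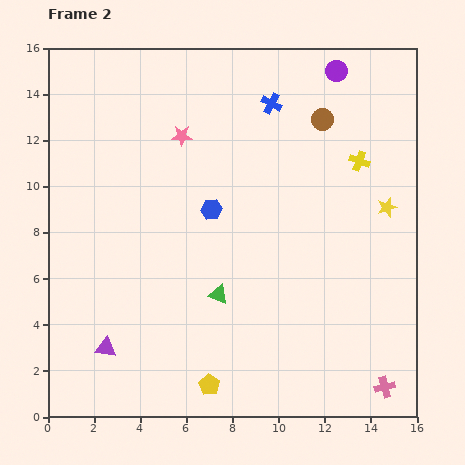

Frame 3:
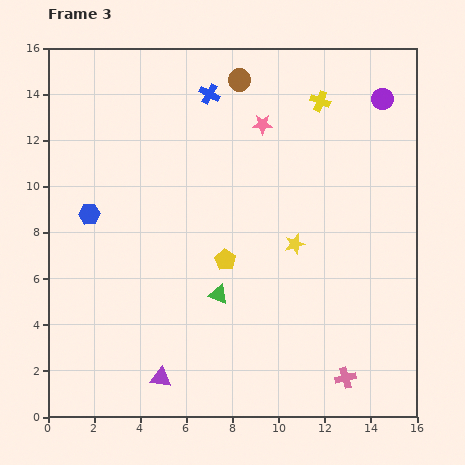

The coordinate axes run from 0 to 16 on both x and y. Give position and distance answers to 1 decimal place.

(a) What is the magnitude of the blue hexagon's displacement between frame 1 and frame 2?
5.3

The blue hexagon moved from (12.4, 9.2) to (7.1, 9.0), a distance of √(5.3² + 0.2²) ≈ 5.3.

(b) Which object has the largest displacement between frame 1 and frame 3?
the blue hexagon

(moved 10.6; next 7.1)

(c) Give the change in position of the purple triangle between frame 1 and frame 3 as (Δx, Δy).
(0.0, -2.6)

The purple triangle was at (4.9, 4.3) in frame 1 and (4.9, 1.7) in frame 3.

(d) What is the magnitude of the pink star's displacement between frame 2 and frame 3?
3.5

The pink star moved from (5.8, 12.2) to (9.3, 12.7), a distance of √(3.5² + 0.5²) ≈ 3.5.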